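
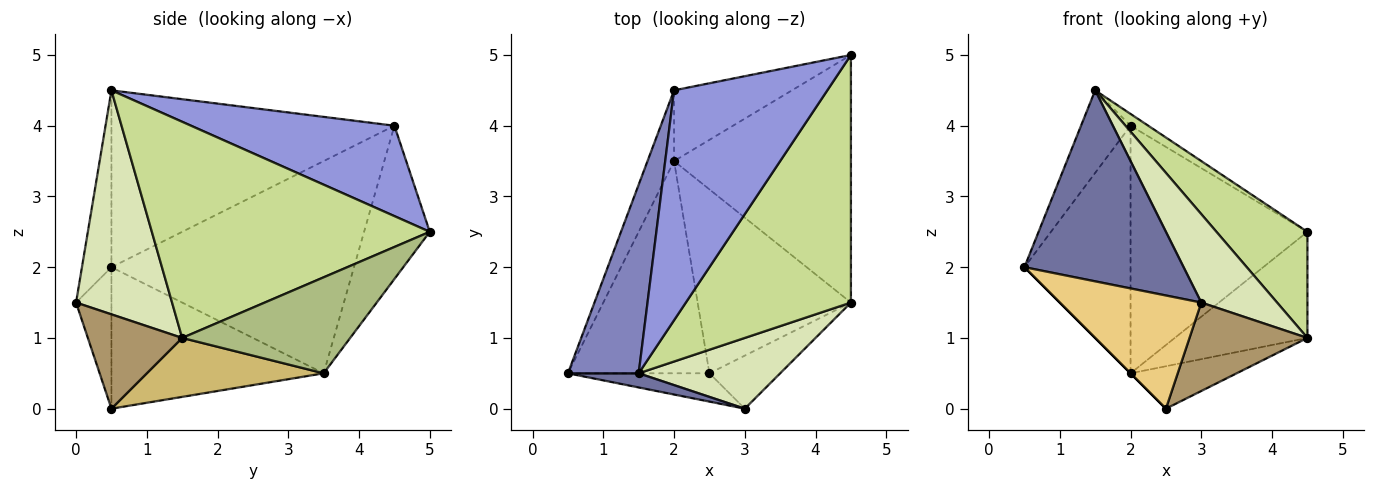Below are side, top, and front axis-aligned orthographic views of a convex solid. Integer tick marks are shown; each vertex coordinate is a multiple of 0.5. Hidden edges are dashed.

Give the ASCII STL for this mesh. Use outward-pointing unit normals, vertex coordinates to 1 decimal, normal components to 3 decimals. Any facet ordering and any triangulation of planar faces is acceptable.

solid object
 facet normal -0.182 -0.981 0.073
  outer loop
   vertex 1.5 0.5 4.5
   vertex 0.5 0.5 2.0
   vertex 3.0 0.0 1.5
  endloop
 endfacet
 facet normal -0.916 0.160 0.367
  outer loop
   vertex 2.0 4.5 4.0
   vertex 0.5 0.5 2.0
   vertex 1.5 0.5 4.5
  endloop
 endfacet
 facet normal 0.507 0.044 0.861
  outer loop
   vertex 2.0 4.5 4.0
   vertex 1.5 0.5 4.5
   vertex 4.5 5.0 2.5
  endloop
 endfacet
 facet normal -0.910 0.398 -0.114
  outer loop
   vertex 2.0 3.5 0.5
   vertex 0.5 0.5 2.0
   vertex 2.0 4.5 4.0
  endloop
 endfacet
 facet normal -0.336 0.906 -0.259
  outer loop
   vertex 2.0 3.5 0.5
   vertex 2.0 4.5 4.0
   vertex 4.5 5.0 2.5
  endloop
 endfacet
 facet normal 0.446 0.352 -0.822
  outer loop
   vertex 4.5 1.5 1.0
   vertex 2.0 3.5 0.5
   vertex 4.5 5.0 2.5
  endloop
 endfacet
 facet normal 0.769 -0.252 0.587
  outer loop
   vertex 4.5 1.5 1.0
   vertex 4.5 5.0 2.5
   vertex 1.5 0.5 4.5
  endloop
 endfacet
 facet normal 0.703 -0.555 0.444
  outer loop
   vertex 4.5 1.5 1.0
   vertex 1.5 0.5 4.5
   vertex 3.0 0.0 1.5
  endloop
 endfacet
 facet normal 0.566 -0.707 -0.424
  outer loop
   vertex 2.5 0.5 0.0
   vertex 4.5 1.5 1.0
   vertex 3.0 0.0 1.5
  endloop
 endfacet
 facet normal 0.351 0.211 -0.912
  outer loop
   vertex 2.5 0.5 0.0
   vertex 2.0 3.5 0.5
   vertex 4.5 1.5 1.0
  endloop
 endfacet
 facet normal -0.236 -0.943 -0.236
  outer loop
   vertex 2.5 0.5 0.0
   vertex 3.0 0.0 1.5
   vertex 0.5 0.5 2.0
  endloop
 endfacet
 facet normal -0.707 0.000 -0.707
  outer loop
   vertex 2.5 0.5 0.0
   vertex 0.5 0.5 2.0
   vertex 2.0 3.5 0.5
  endloop
 endfacet
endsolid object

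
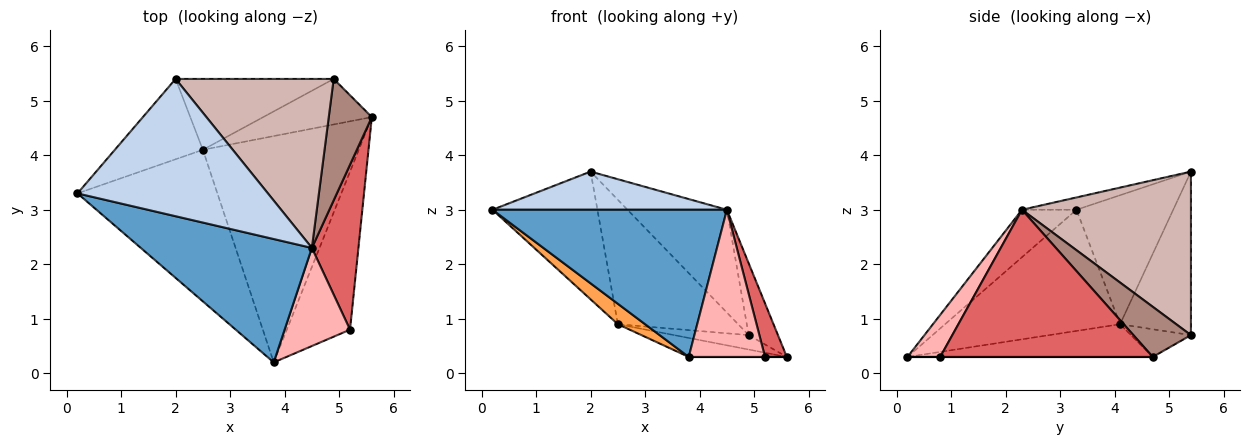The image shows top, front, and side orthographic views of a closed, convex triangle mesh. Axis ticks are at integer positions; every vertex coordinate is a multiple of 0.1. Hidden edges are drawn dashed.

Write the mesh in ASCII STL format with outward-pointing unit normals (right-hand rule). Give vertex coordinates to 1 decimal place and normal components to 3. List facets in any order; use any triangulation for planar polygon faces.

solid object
 facet normal -0.175 -0.755 0.632
  outer loop
   vertex 4.5 2.3 3.0
   vertex 0.2 3.3 3.0
   vertex 3.8 0.2 0.3
  endloop
 endfacet
 facet normal -0.062 -0.267 0.962
  outer loop
   vertex 4.5 2.3 3.0
   vertex 2.0 5.4 3.7
   vertex 0.2 3.3 3.0
  endloop
 endfacet
 facet normal -0.651 -0.101 -0.752
  outer loop
   vertex 2.5 4.1 0.9
   vertex 3.8 0.2 0.3
   vertex 0.2 3.3 3.0
  endloop
 endfacet
 facet normal -0.205 0.082 -0.975
  outer loop
   vertex 2.5 4.1 0.9
   vertex 5.6 4.7 0.3
   vertex 3.8 0.2 0.3
  endloop
 endfacet
 facet normal -0.615 0.667 -0.420
  outer loop
   vertex 2.5 4.1 0.9
   vertex 0.2 3.3 3.0
   vertex 2.0 5.4 3.7
  endloop
 endfacet
 facet normal 0.000 0.000 -1.000
  outer loop
   vertex 5.2 0.8 0.3
   vertex 3.8 0.2 0.3
   vertex 5.6 4.7 0.3
  endloop
 endfacet
 facet normal 0.949 -0.097 0.300
  outer loop
   vertex 5.2 0.8 0.3
   vertex 5.6 4.7 0.3
   vertex 4.5 2.3 3.0
  endloop
 endfacet
 facet normal 0.336 -0.784 0.522
  outer loop
   vertex 5.2 0.8 0.3
   vertex 4.5 2.3 3.0
   vertex 3.8 0.2 0.3
  endloop
 endfacet
 facet normal -0.236 0.293 -0.926
  outer loop
   vertex 4.9 5.4 0.7
   vertex 5.6 4.7 0.3
   vertex 2.5 4.1 0.9
  endloop
 endfacet
 facet normal -0.456 0.774 -0.440
  outer loop
   vertex 4.9 5.4 0.7
   vertex 2.5 4.1 0.9
   vertex 2.0 5.4 3.7
  endloop
 endfacet
 facet normal 0.707 0.360 0.608
  outer loop
   vertex 4.9 5.4 0.7
   vertex 4.5 2.3 3.0
   vertex 5.6 4.7 0.3
  endloop
 endfacet
 facet normal 0.662 0.389 0.640
  outer loop
   vertex 4.9 5.4 0.7
   vertex 2.0 5.4 3.7
   vertex 4.5 2.3 3.0
  endloop
 endfacet
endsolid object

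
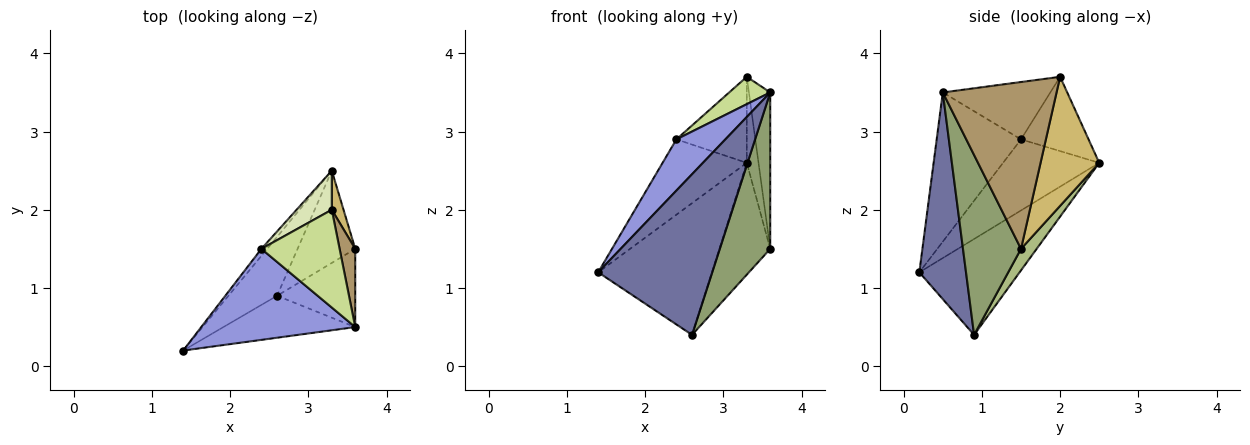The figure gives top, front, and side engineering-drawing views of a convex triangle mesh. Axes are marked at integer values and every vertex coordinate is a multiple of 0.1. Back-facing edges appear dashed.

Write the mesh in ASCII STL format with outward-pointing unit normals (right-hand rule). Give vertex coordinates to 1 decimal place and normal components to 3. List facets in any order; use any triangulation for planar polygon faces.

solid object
 facet normal 0.368 -0.900 -0.235
  outer loop
   vertex 2.6 0.9 0.4
   vertex 3.6 0.5 3.5
   vertex 1.4 0.2 1.2
  endloop
 endfacet
 facet normal -0.627 0.711 -0.318
  outer loop
   vertex 2.6 0.9 0.4
   vertex 1.4 0.2 1.2
   vertex 3.3 2.5 2.6
  endloop
 endfacet
 facet normal -0.645 -0.375 0.666
  outer loop
   vertex 2.4 1.5 2.9
   vertex 1.4 0.2 1.2
   vertex 3.6 0.5 3.5
  endloop
 endfacet
 facet normal -0.751 0.658 -0.061
  outer loop
   vertex 2.4 1.5 2.9
   vertex 3.3 2.5 2.6
   vertex 1.4 0.2 1.2
  endloop
 endfacet
 facet normal 0.717 -0.623 -0.312
  outer loop
   vertex 3.6 1.5 1.5
   vertex 3.6 0.5 3.5
   vertex 2.6 0.9 0.4
  endloop
 endfacet
 facet normal 0.231 0.750 -0.619
  outer loop
   vertex 3.6 1.5 1.5
   vertex 2.6 0.9 0.4
   vertex 3.3 2.5 2.6
  endloop
 endfacet
 facet normal -0.577 -0.220 0.787
  outer loop
   vertex 3.3 2.0 3.7
   vertex 2.4 1.5 2.9
   vertex 3.6 0.5 3.5
  endloop
 endfacet
 facet normal -0.658 0.686 0.312
  outer loop
   vertex 3.3 2.0 3.7
   vertex 3.3 2.5 2.6
   vertex 2.4 1.5 2.9
  endloop
 endfacet
 facet normal 0.979 0.184 0.092
  outer loop
   vertex 3.3 2.0 3.7
   vertex 3.6 0.5 3.5
   vertex 3.6 1.5 1.5
  endloop
 endfacet
 facet normal 0.977 0.195 0.089
  outer loop
   vertex 3.3 2.0 3.7
   vertex 3.6 1.5 1.5
   vertex 3.3 2.5 2.6
  endloop
 endfacet
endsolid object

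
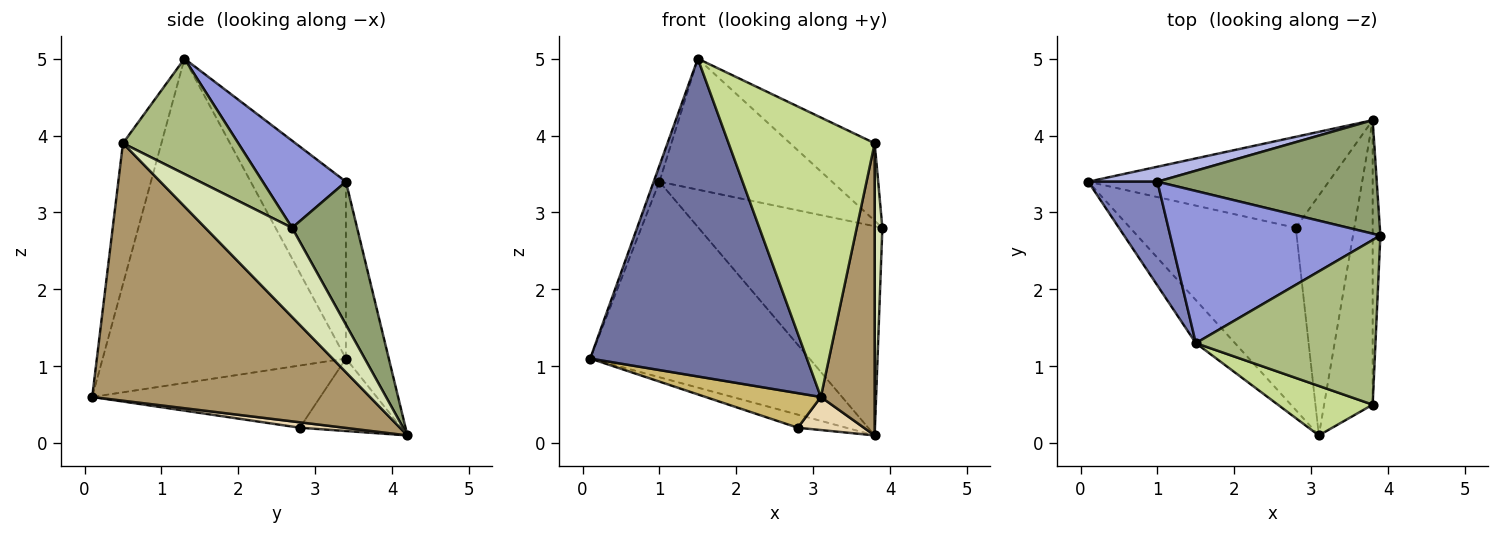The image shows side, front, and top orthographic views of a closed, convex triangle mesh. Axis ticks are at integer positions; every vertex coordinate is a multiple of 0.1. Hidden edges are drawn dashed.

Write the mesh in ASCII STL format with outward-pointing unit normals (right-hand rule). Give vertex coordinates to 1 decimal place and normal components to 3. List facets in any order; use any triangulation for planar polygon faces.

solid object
 facet normal -0.744 -0.662 -0.090
  outer loop
   vertex 1.5 1.3 5.0
   vertex 0.1 3.4 1.1
   vertex 3.1 0.1 0.6
  endloop
 endfacet
 facet normal -0.930 0.056 0.364
  outer loop
   vertex 1.0 3.4 3.4
   vertex 0.1 3.4 1.1
   vertex 1.5 1.3 5.0
  endloop
 endfacet
 facet normal 0.300 0.622 0.723
  outer loop
   vertex 1.0 3.4 3.4
   vertex 1.5 1.3 5.0
   vertex 3.9 2.7 2.8
  endloop
 endfacet
 facet normal -0.191 0.979 0.075
  outer loop
   vertex 1.0 3.4 3.4
   vertex 3.8 4.2 0.1
   vertex 0.1 3.4 1.1
  endloop
 endfacet
 facet normal 0.297 0.839 0.455
  outer loop
   vertex 1.0 3.4 3.4
   vertex 3.9 2.7 2.8
   vertex 3.8 4.2 0.1
  endloop
 endfacet
 facet normal 0.502 0.368 0.782
  outer loop
   vertex 3.8 0.5 3.9
   vertex 3.9 2.7 2.8
   vertex 1.5 1.3 5.0
  endloop
 endfacet
 facet normal -0.251 -0.953 0.169
  outer loop
   vertex 3.8 0.5 3.9
   vertex 1.5 1.3 5.0
   vertex 3.1 0.1 0.6
  endloop
 endfacet
 facet normal 0.992 -0.088 -0.086
  outer loop
   vertex 3.8 0.5 3.9
   vertex 3.8 4.2 0.1
   vertex 3.9 2.7 2.8
  endloop
 endfacet
 facet normal 0.965 -0.187 -0.182
  outer loop
   vertex 3.8 0.5 3.9
   vertex 3.1 0.1 0.6
   vertex 3.8 4.2 0.1
  endloop
 endfacet
 facet normal -0.346 -0.175 -0.922
  outer loop
   vertex 2.8 2.8 0.2
   vertex 3.1 0.1 0.6
   vertex 0.1 3.4 1.1
  endloop
 endfacet
 facet normal -0.286 0.136 -0.949
  outer loop
   vertex 2.8 2.8 0.2
   vertex 0.1 3.4 1.1
   vertex 3.8 4.2 0.1
  endloop
 endfacet
 facet normal 0.092 -0.136 -0.986
  outer loop
   vertex 2.8 2.8 0.2
   vertex 3.8 4.2 0.1
   vertex 3.1 0.1 0.6
  endloop
 endfacet
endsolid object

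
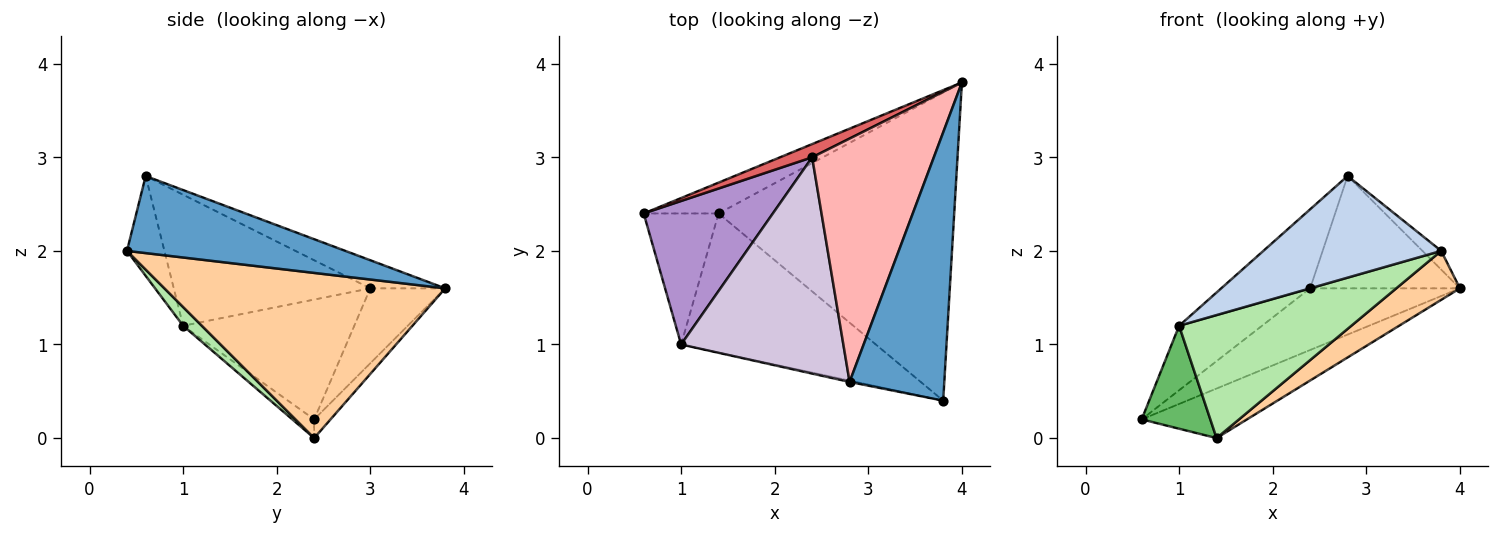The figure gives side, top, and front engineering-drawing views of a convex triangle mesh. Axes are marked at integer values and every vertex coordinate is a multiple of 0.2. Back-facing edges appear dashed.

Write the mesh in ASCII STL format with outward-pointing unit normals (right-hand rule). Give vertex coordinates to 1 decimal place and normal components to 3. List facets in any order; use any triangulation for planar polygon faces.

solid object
 facet normal 0.630 0.054 0.774
  outer loop
   vertex 2.8 0.6 2.8
   vertex 3.8 0.4 2.0
   vertex 4.0 3.8 1.6
  endloop
 endfacet
 facet normal -0.206 -0.978 -0.013
  outer loop
   vertex 1.0 1.0 1.2
   vertex 3.8 0.4 2.0
   vertex 2.8 0.6 2.8
  endloop
 endfacet
 facet normal -0.131 0.842 -0.524
  outer loop
   vertex 1.4 2.4 0.0
   vertex 0.6 2.4 0.2
   vertex 4.0 3.8 1.6
  endloop
 endfacet
 facet normal 0.569 -0.129 -0.812
  outer loop
   vertex 1.4 2.4 0.0
   vertex 4.0 3.8 1.6
   vertex 3.8 0.4 2.0
  endloop
 endfacet
 facet normal -0.193 -0.606 -0.772
  outer loop
   vertex 1.4 2.4 0.0
   vertex 1.0 1.0 1.2
   vertex 0.6 2.4 0.2
  endloop
 endfacet
 facet normal 0.072 -0.661 -0.747
  outer loop
   vertex 1.4 2.4 0.0
   vertex 3.8 0.4 2.0
   vertex 1.0 1.0 1.2
  endloop
 endfacet
 facet normal -0.439 0.878 0.188
  outer loop
   vertex 2.4 3.0 1.6
   vertex 4.0 3.8 1.6
   vertex 0.6 2.4 0.2
  endloop
 endfacet
 facet normal -0.205 0.410 0.889
  outer loop
   vertex 2.4 3.0 1.6
   vertex 2.8 0.6 2.8
   vertex 4.0 3.8 1.6
  endloop
 endfacet
 facet normal -0.646 0.313 0.696
  outer loop
   vertex 2.4 3.0 1.6
   vertex 0.6 2.4 0.2
   vertex 1.0 1.0 1.2
  endloop
 endfacet
 facet normal -0.604 0.273 0.748
  outer loop
   vertex 2.4 3.0 1.6
   vertex 1.0 1.0 1.2
   vertex 2.8 0.6 2.8
  endloop
 endfacet
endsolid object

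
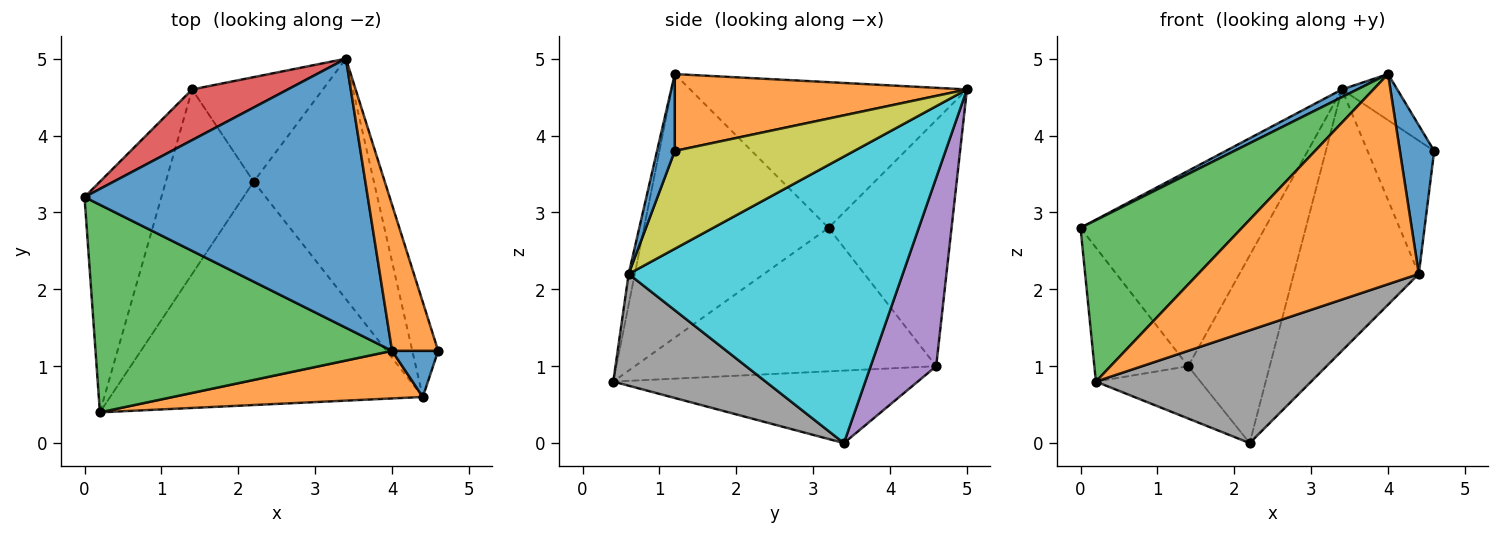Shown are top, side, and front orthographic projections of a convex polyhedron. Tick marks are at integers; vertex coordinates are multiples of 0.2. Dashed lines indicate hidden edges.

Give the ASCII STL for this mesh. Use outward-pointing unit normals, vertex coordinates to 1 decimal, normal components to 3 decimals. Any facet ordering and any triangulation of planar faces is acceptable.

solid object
 facet normal -0.457 -0.025 0.889
  outer loop
   vertex 4.0 1.2 4.8
   vertex 3.4 5.0 4.6
   vertex 0.0 3.2 2.8
  endloop
 endfacet
 facet normal 0.846 0.160 0.508
  outer loop
   vertex 4.0 1.2 4.8
   vertex 4.6 1.2 3.8
   vertex 3.4 5.0 4.6
  endloop
 endfacet
 facet normal -0.574 -0.503 0.646
  outer loop
   vertex 4.0 1.2 4.8
   vertex 0.0 3.2 2.8
   vertex 0.2 0.4 0.8
  endloop
 endfacet
 facet normal -0.542 0.813 0.211
  outer loop
   vertex 1.4 4.6 1.0
   vertex 0.0 3.2 2.8
   vertex 3.4 5.0 4.6
  endloop
 endfacet
 facet normal 0.574 0.715 -0.399
  outer loop
   vertex 1.4 4.6 1.0
   vertex 3.4 5.0 4.6
   vertex 2.2 3.4 0.0
  endloop
 endfacet
 facet normal -0.850 0.265 -0.455
  outer loop
   vertex 1.4 4.6 1.0
   vertex 0.2 0.4 0.8
   vertex 0.0 3.2 2.8
  endloop
 endfacet
 facet normal -0.622 0.214 -0.754
  outer loop
   vertex 1.4 4.6 1.0
   vertex 2.2 3.4 0.0
   vertex 0.2 0.4 0.8
  endloop
 endfacet
 facet normal 0.304 -0.429 -0.850
  outer loop
   vertex 4.4 0.6 2.2
   vertex 0.2 0.4 0.8
   vertex 2.2 3.4 0.0
  endloop
 endfacet
 facet normal 0.910 0.338 -0.240
  outer loop
   vertex 4.4 0.6 2.2
   vertex 3.4 5.0 4.6
   vertex 4.6 1.2 3.8
  endloop
 endfacet
 facet normal 0.850 0.388 -0.357
  outer loop
   vertex 4.4 0.6 2.2
   vertex 2.2 3.4 0.0
   vertex 3.4 5.0 4.6
  endloop
 endfacet
 facet normal 0.443 -0.856 0.266
  outer loop
   vertex 4.4 0.6 2.2
   vertex 4.6 1.2 3.8
   vertex 4.0 1.2 4.8
  endloop
 endfacet
 facet normal -0.027 -0.975 0.221
  outer loop
   vertex 4.4 0.6 2.2
   vertex 4.0 1.2 4.8
   vertex 0.2 0.4 0.8
  endloop
 endfacet
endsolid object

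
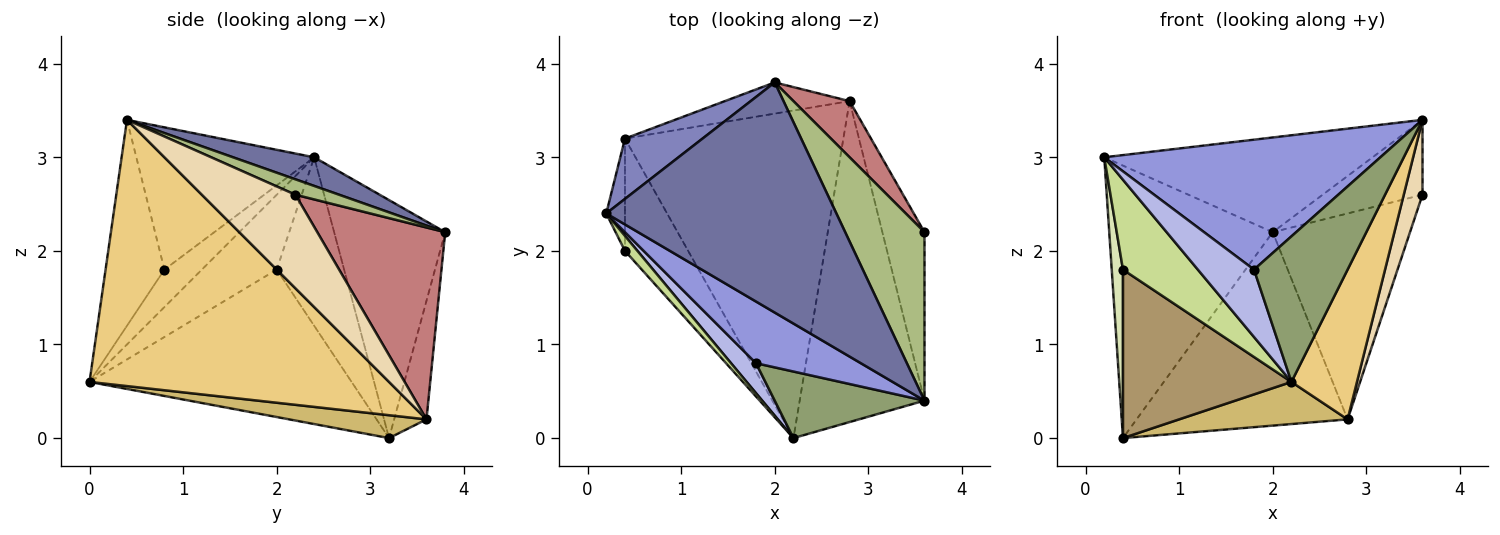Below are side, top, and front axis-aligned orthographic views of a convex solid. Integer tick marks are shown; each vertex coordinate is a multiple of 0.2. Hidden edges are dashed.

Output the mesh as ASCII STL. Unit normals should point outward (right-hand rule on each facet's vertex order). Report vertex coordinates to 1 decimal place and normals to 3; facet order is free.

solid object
 facet normal 0.114 0.378 0.919
  outer loop
   vertex 2.0 3.8 2.2
   vertex 0.2 2.4 3.0
   vertex 3.6 0.4 3.4
  endloop
 endfacet
 facet normal -0.553 0.814 0.180
  outer loop
   vertex 0.4 3.2 0.0
   vertex 0.2 2.4 3.0
   vertex 2.0 3.8 2.2
  endloop
 endfacet
 facet normal -0.503 -0.781 0.371
  outer loop
   vertex 1.8 0.8 1.8
   vertex 3.6 0.4 3.4
   vertex 0.2 2.4 3.0
  endloop
 endfacet
 facet normal -0.520 -0.780 0.347
  outer loop
   vertex 1.8 0.8 1.8
   vertex 0.2 2.4 3.0
   vertex 2.2 0.0 0.6
  endloop
 endfacet
 facet normal -0.496 -0.790 0.361
  outer loop
   vertex 1.8 0.8 1.8
   vertex 2.2 0.0 0.6
   vertex 3.6 0.4 3.4
  endloop
 endfacet
 facet normal 0.175 0.400 0.900
  outer loop
   vertex 3.6 2.2 2.6
   vertex 2.0 3.8 2.2
   vertex 3.6 0.4 3.4
  endloop
 endfacet
 facet normal -0.702 -0.702 0.117
  outer loop
   vertex 0.4 2.0 1.8
   vertex 2.2 0.0 0.6
   vertex 0.2 2.4 3.0
  endloop
 endfacet
 facet normal -0.981 -0.163 -0.109
  outer loop
   vertex 0.4 2.0 1.8
   vertex 0.2 2.4 3.0
   vertex 0.4 3.2 0.0
  endloop
 endfacet
 facet normal -0.791 -0.509 -0.339
  outer loop
   vertex 0.4 2.0 1.8
   vertex 0.4 3.2 0.0
   vertex 2.2 0.0 0.6
  endloop
 endfacet
 facet normal 0.103 -0.127 -0.987
  outer loop
   vertex 2.8 3.6 0.2
   vertex 2.2 0.0 0.6
   vertex 0.4 3.2 0.0
  endloop
 endfacet
 facet normal 0.888 -0.194 -0.416
  outer loop
   vertex 2.8 3.6 0.2
   vertex 3.6 0.4 3.4
   vertex 2.2 0.0 0.6
  endloop
 endfacet
 facet normal 0.897 -0.179 -0.404
  outer loop
   vertex 2.8 3.6 0.2
   vertex 3.6 2.2 2.6
   vertex 3.6 0.4 3.4
  endloop
 endfacet
 facet normal -0.150 0.976 -0.157
  outer loop
   vertex 2.8 3.6 0.2
   vertex 0.4 3.2 0.0
   vertex 2.0 3.8 2.2
  endloop
 endfacet
 facet normal 0.669 0.717 0.196
  outer loop
   vertex 2.8 3.6 0.2
   vertex 2.0 3.8 2.2
   vertex 3.6 2.2 2.6
  endloop
 endfacet
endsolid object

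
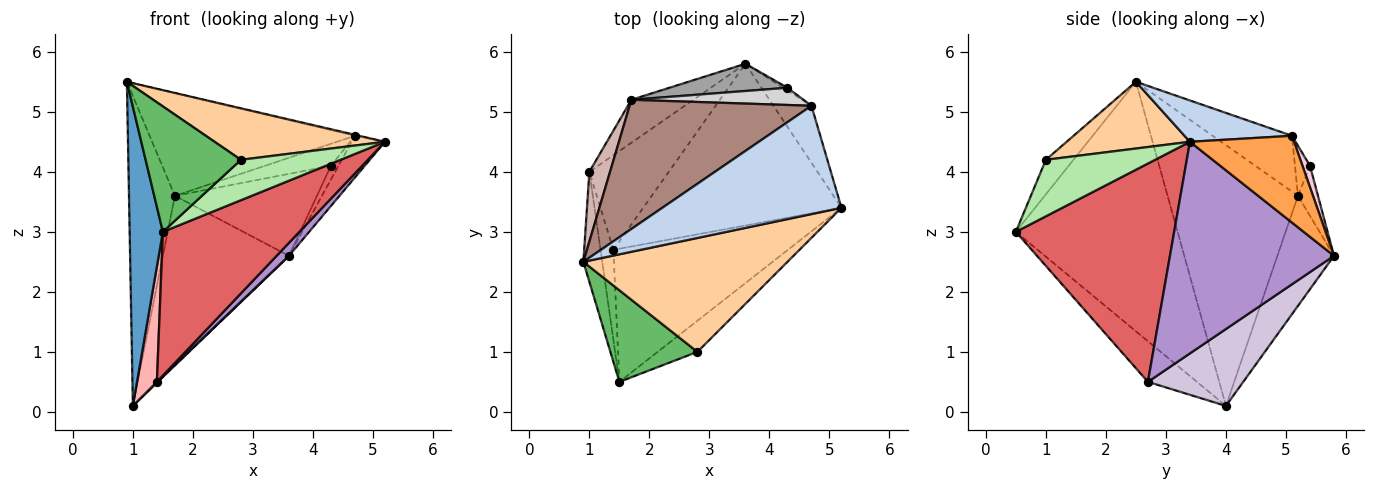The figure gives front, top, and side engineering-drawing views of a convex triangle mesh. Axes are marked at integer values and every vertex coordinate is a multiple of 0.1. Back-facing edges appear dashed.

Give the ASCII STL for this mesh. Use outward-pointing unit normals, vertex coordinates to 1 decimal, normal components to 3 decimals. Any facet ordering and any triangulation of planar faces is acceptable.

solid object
 facet normal -0.977 -0.201 -0.074
  outer loop
   vertex 1.5 0.5 3.0
   vertex 0.9 2.5 5.5
   vertex 1.0 4.0 0.1
  endloop
 endfacet
 facet normal 0.225 0.009 0.974
  outer loop
   vertex 4.7 5.1 4.6
   vertex 0.9 2.5 5.5
   vertex 5.2 3.4 4.5
  endloop
 endfacet
 facet normal 0.879 0.281 -0.385
  outer loop
   vertex 4.7 5.1 4.6
   vertex 5.2 3.4 4.5
   vertex 3.6 5.8 2.6
  endloop
 endfacet
 facet normal 0.286 -0.395 0.873
  outer loop
   vertex 2.8 1.0 4.2
   vertex 5.2 3.4 4.5
   vertex 0.9 2.5 5.5
  endloop
 endfacet
 facet normal -0.228 -0.786 0.574
  outer loop
   vertex 2.8 1.0 4.2
   vertex 0.9 2.5 5.5
   vertex 1.5 0.5 3.0
  endloop
 endfacet
 facet normal 0.656 -0.598 -0.461
  outer loop
   vertex 2.8 1.0 4.2
   vertex 1.5 0.5 3.0
   vertex 5.2 3.4 4.5
  endloop
 endfacet
 facet normal 0.648 -0.559 -0.518
  outer loop
   vertex 1.4 2.7 0.5
   vertex 5.2 3.4 4.5
   vertex 1.5 0.5 3.0
  endloop
 endfacet
 facet normal -0.889 -0.360 -0.281
  outer loop
   vertex 1.4 2.7 0.5
   vertex 1.5 0.5 3.0
   vertex 1.0 4.0 0.1
  endloop
 endfacet
 facet normal 0.729 -0.055 -0.683
  outer loop
   vertex 1.4 2.7 0.5
   vertex 3.6 5.8 2.6
   vertex 5.2 3.4 4.5
  endloop
 endfacet
 facet normal 0.696 -0.007 -0.718
  outer loop
   vertex 1.4 2.7 0.5
   vertex 1.0 4.0 0.1
   vertex 3.6 5.8 2.6
  endloop
 endfacet
 facet normal -0.234 0.605 0.761
  outer loop
   vertex 1.7 5.2 3.6
   vertex 0.9 2.5 5.5
   vertex 4.7 5.1 4.6
  endloop
 endfacet
 facet normal -0.941 0.331 0.075
  outer loop
   vertex 1.7 5.2 3.6
   vertex 1.0 4.0 0.1
   vertex 0.9 2.5 5.5
  endloop
 endfacet
 facet normal -0.399 0.889 -0.225
  outer loop
   vertex 1.7 5.2 3.6
   vertex 3.6 5.8 2.6
   vertex 1.0 4.0 0.1
  endloop
 endfacet
 facet normal 0.700 0.700 -0.140
  outer loop
   vertex 4.3 5.4 4.1
   vertex 4.7 5.1 4.6
   vertex 3.6 5.8 2.6
  endloop
 endfacet
 facet normal -0.132 0.941 0.313
  outer loop
   vertex 4.3 5.4 4.1
   vertex 3.6 5.8 2.6
   vertex 1.7 5.2 3.6
  endloop
 endfacet
 facet normal -0.176 0.775 0.606
  outer loop
   vertex 4.3 5.4 4.1
   vertex 1.7 5.2 3.6
   vertex 4.7 5.1 4.6
  endloop
 endfacet
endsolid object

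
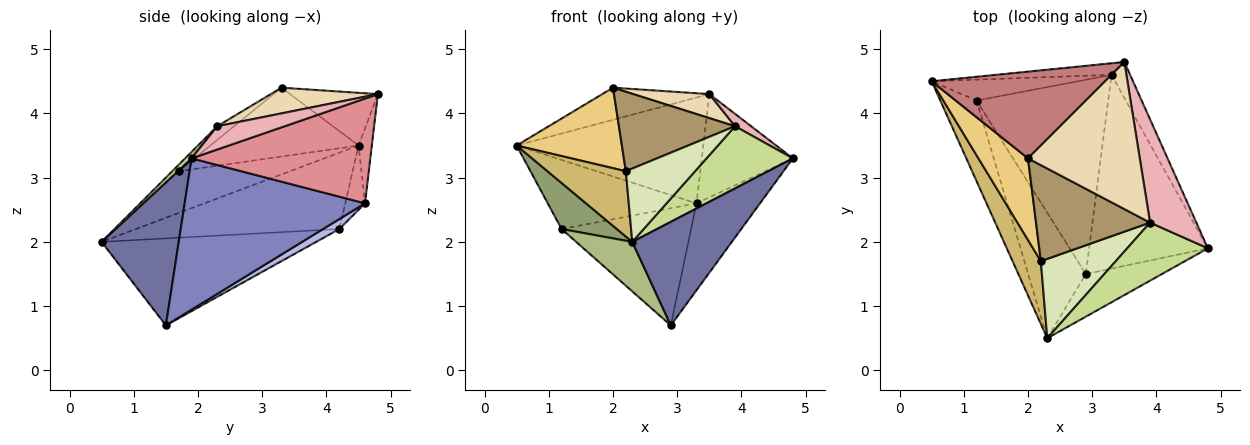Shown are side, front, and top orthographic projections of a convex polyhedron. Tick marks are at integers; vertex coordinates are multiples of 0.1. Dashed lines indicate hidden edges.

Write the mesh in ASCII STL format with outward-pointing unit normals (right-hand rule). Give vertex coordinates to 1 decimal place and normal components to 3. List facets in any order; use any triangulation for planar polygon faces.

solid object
 facet normal 0.582 -0.752 -0.310
  outer loop
   vertex 2.9 1.5 0.7
   vertex 4.8 1.9 3.3
   vertex 2.3 0.5 2.0
  endloop
 endfacet
 facet normal 0.758 0.267 -0.595
  outer loop
   vertex 3.3 4.6 2.6
   vertex 4.8 1.9 3.3
   vertex 2.9 1.5 0.7
  endloop
 endfacet
 facet normal -0.126 0.950 -0.287
  outer loop
   vertex 1.2 4.2 2.2
   vertex 0.5 4.5 3.5
   vertex 3.3 4.6 2.6
  endloop
 endfacet
 facet normal 0.065 0.515 -0.855
  outer loop
   vertex 1.2 4.2 2.2
   vertex 3.3 4.6 2.6
   vertex 2.9 1.5 0.7
  endloop
 endfacet
 facet normal -0.877 -0.238 -0.417
  outer loop
   vertex 1.2 4.2 2.2
   vertex 2.3 0.5 2.0
   vertex 0.5 4.5 3.5
  endloop
 endfacet
 facet normal -0.814 -0.213 -0.540
  outer loop
   vertex 1.2 4.2 2.2
   vertex 2.9 1.5 0.7
   vertex 2.3 0.5 2.0
  endloop
 endfacet
 facet normal 0.054 -0.730 0.682
  outer loop
   vertex 3.9 2.3 3.8
   vertex 2.3 0.5 2.0
   vertex 4.8 1.9 3.3
  endloop
 endfacet
 facet normal -0.063 -0.677 0.733
  outer loop
   vertex 2.2 1.7 3.1
   vertex 2.3 0.5 2.0
   vertex 3.9 2.3 3.8
  endloop
 endfacet
 facet normal -0.092 -0.635 0.767
  outer loop
   vertex 2.2 1.7 3.1
   vertex 3.9 2.3 3.8
   vertex 2.0 3.3 4.4
  endloop
 endfacet
 facet normal -0.715 -0.504 0.484
  outer loop
   vertex 2.2 1.7 3.1
   vertex 0.5 4.5 3.5
   vertex 2.3 0.5 2.0
  endloop
 endfacet
 facet normal -0.703 -0.499 0.506
  outer loop
   vertex 2.2 1.7 3.1
   vertex 2.0 3.3 4.4
   vertex 0.5 4.5 3.5
  endloop
 endfacet
 facet normal 0.221 -0.157 0.962
  outer loop
   vertex 3.5 4.8 4.3
   vertex 2.0 3.3 4.4
   vertex 3.9 2.3 3.8
  endloop
 endfacet
 facet normal -0.070 0.992 -0.108
  outer loop
   vertex 3.5 4.8 4.3
   vertex 3.3 4.6 2.6
   vertex 0.5 4.5 3.5
  endloop
 endfacet
 facet normal -0.274 0.334 0.902
  outer loop
   vertex 3.5 4.8 4.3
   vertex 0.5 4.5 3.5
   vertex 2.0 3.3 4.4
  endloop
 endfacet
 facet normal 0.880 0.448 -0.156
  outer loop
   vertex 3.5 4.8 4.3
   vertex 4.8 1.9 3.3
   vertex 3.3 4.6 2.6
  endloop
 endfacet
 facet normal 0.446 -0.106 0.889
  outer loop
   vertex 3.5 4.8 4.3
   vertex 3.9 2.3 3.8
   vertex 4.8 1.9 3.3
  endloop
 endfacet
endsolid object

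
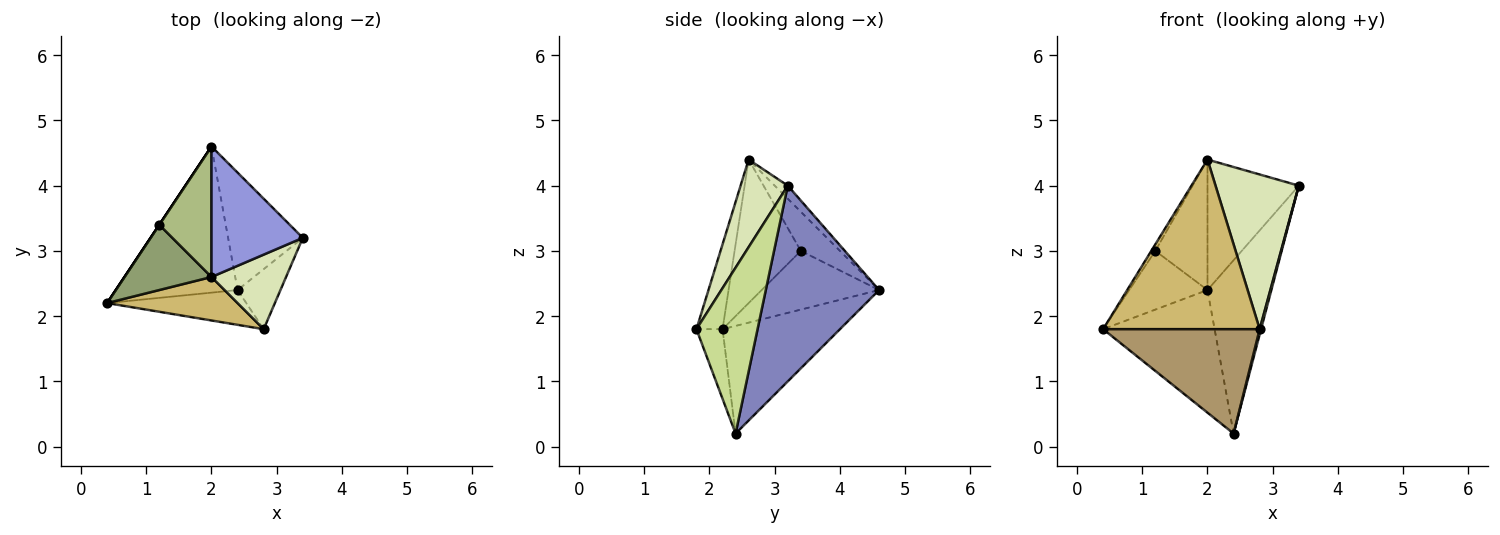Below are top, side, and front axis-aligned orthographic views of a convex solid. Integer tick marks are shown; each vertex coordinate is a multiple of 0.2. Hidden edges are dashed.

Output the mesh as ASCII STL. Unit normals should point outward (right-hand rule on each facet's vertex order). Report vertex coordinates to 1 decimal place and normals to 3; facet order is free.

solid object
 facet normal -0.561 0.532 -0.634
  outer loop
   vertex 2.4 2.4 0.2
   vertex 0.4 2.2 1.8
   vertex 2.0 4.6 2.4
  endloop
 endfacet
 facet normal 0.827 0.466 -0.316
  outer loop
   vertex 2.4 2.4 0.2
   vertex 2.0 4.6 2.4
   vertex 3.4 3.2 4.0
  endloop
 endfacet
 facet normal -0.101 0.704 0.704
  outer loop
   vertex 2.0 2.6 4.4
   vertex 3.4 3.2 4.0
   vertex 2.0 4.6 2.4
  endloop
 endfacet
 facet normal -0.832 0.555 0.000
  outer loop
   vertex 1.2 3.4 3.0
   vertex 2.0 4.6 2.4
   vertex 0.4 2.2 1.8
  endloop
 endfacet
 facet normal -0.854 0.052 0.518
  outer loop
   vertex 1.2 3.4 3.0
   vertex 0.4 2.2 1.8
   vertex 2.0 2.6 4.4
  endloop
 endfacet
 facet normal -0.469 0.625 0.625
  outer loop
   vertex 1.2 3.4 3.0
   vertex 2.0 2.6 4.4
   vertex 2.0 4.6 2.4
  endloop
 endfacet
 facet normal 0.968 -0.022 -0.250
  outer loop
   vertex 2.8 1.8 1.8
   vertex 2.4 2.4 0.2
   vertex 3.4 3.2 4.0
  endloop
 endfacet
 facet normal 0.454 -0.802 0.387
  outer loop
   vertex 2.8 1.8 1.8
   vertex 3.4 3.2 4.0
   vertex 2.0 2.6 4.4
  endloop
 endfacet
 facet normal -0.156 -0.937 -0.312
  outer loop
   vertex 2.8 1.8 1.8
   vertex 0.4 2.2 1.8
   vertex 2.4 2.4 0.2
  endloop
 endfacet
 facet normal -0.159 -0.956 0.245
  outer loop
   vertex 2.8 1.8 1.8
   vertex 2.0 2.6 4.4
   vertex 0.4 2.2 1.8
  endloop
 endfacet
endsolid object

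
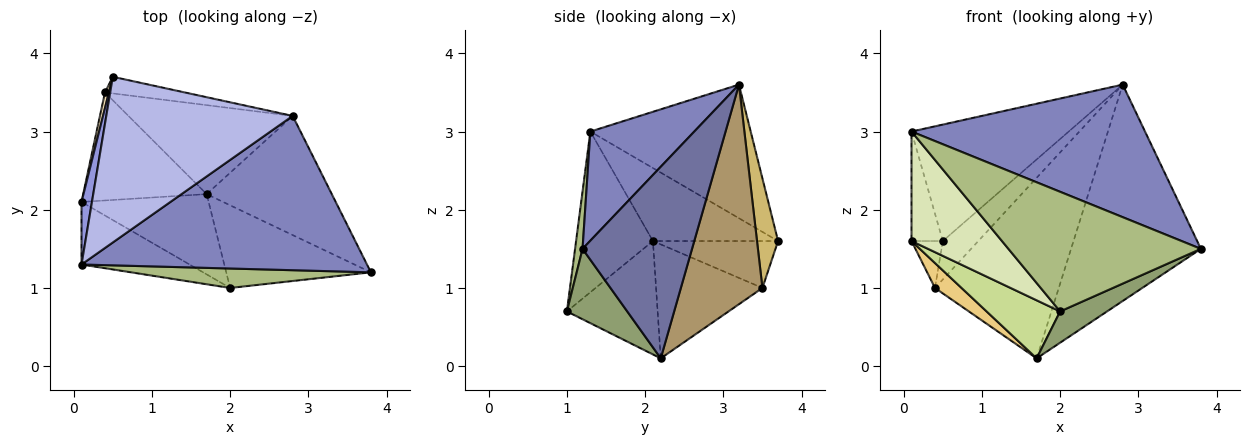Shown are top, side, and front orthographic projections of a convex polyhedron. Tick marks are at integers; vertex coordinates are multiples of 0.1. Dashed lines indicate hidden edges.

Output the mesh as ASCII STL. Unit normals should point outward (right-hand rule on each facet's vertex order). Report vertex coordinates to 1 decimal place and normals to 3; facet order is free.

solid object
 facet normal 0.594 0.705 -0.388
  outer loop
   vertex 1.7 2.2 0.1
   vertex 2.8 3.2 3.6
   vertex 3.8 1.2 1.5
  endloop
 endfacet
 facet normal 0.278 -0.626 0.729
  outer loop
   vertex 0.1 1.3 3.0
   vertex 3.8 1.2 1.5
   vertex 2.8 3.2 3.6
  endloop
 endfacet
 facet normal -0.961 0.240 0.137
  outer loop
   vertex 0.5 3.7 1.6
   vertex 0.1 2.1 1.6
   vertex 0.1 1.3 3.0
  endloop
 endfacet
 facet normal -0.506 0.496 0.706
  outer loop
   vertex 0.5 3.7 1.6
   vertex 0.1 1.3 3.0
   vertex 2.8 3.2 3.6
  endloop
 endfacet
 facet normal 0.414 -0.322 -0.851
  outer loop
   vertex 2.0 1.0 0.7
   vertex 1.7 2.2 0.1
   vertex 3.8 1.2 1.5
  endloop
 endfacet
 facet normal 0.038 -0.986 0.160
  outer loop
   vertex 2.0 1.0 0.7
   vertex 3.8 1.2 1.5
   vertex 0.1 1.3 3.0
  endloop
 endfacet
 facet normal -0.586 -0.475 -0.657
  outer loop
   vertex 2.0 1.0 0.7
   vertex 0.1 2.1 1.6
   vertex 1.7 2.2 0.1
  endloop
 endfacet
 facet normal -0.594 -0.699 -0.399
  outer loop
   vertex 2.0 1.0 0.7
   vertex 0.1 1.3 3.0
   vertex 0.1 2.1 1.6
  endloop
 endfacet
 facet normal 0.509 0.772 -0.381
  outer loop
   vertex 0.4 3.5 1.0
   vertex 2.8 3.2 3.6
   vertex 1.7 2.2 0.1
  endloop
 endfacet
 facet normal 0.478 0.806 -0.348
  outer loop
   vertex 0.4 3.5 1.0
   vertex 0.5 3.7 1.6
   vertex 2.8 3.2 3.6
  endloop
 endfacet
 facet normal -0.669 -0.167 -0.724
  outer loop
   vertex 0.4 3.5 1.0
   vertex 1.7 2.2 0.1
   vertex 0.1 2.1 1.6
  endloop
 endfacet
 facet normal -0.967 0.242 0.081
  outer loop
   vertex 0.4 3.5 1.0
   vertex 0.1 2.1 1.6
   vertex 0.5 3.7 1.6
  endloop
 endfacet
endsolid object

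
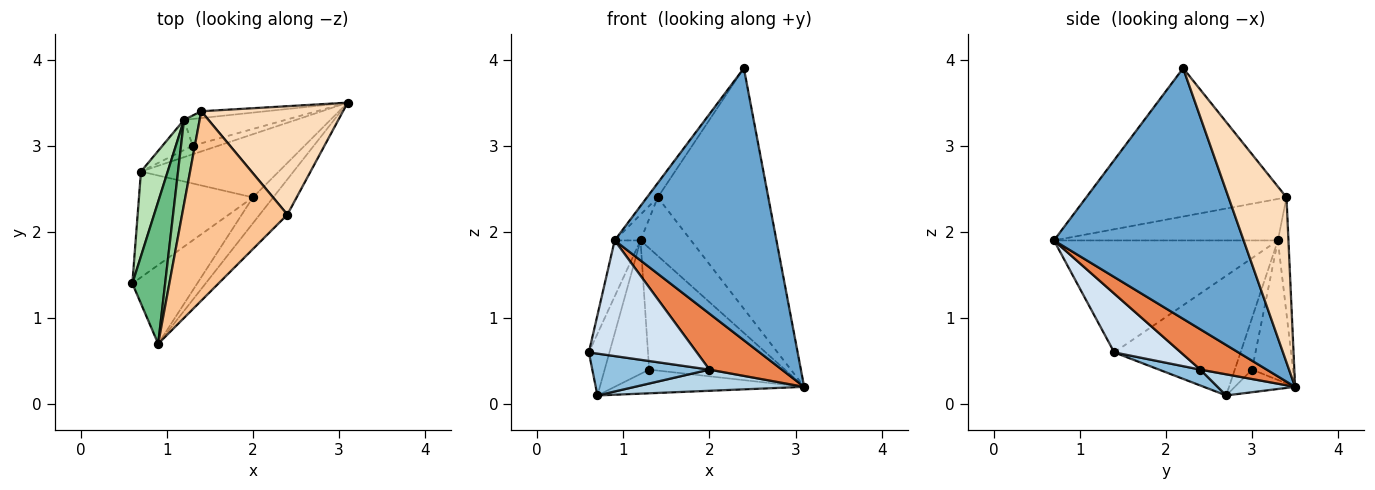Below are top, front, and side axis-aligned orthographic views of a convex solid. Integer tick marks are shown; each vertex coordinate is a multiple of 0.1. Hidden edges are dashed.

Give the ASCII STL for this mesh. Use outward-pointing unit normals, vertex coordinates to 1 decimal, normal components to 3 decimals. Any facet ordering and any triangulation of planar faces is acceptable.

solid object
 facet normal 0.758 -0.647 -0.084
  outer loop
   vertex 0.9 0.7 1.9
   vertex 3.1 3.5 0.2
   vertex 2.4 2.2 3.9
  endloop
 endfacet
 facet normal 0.129 -0.365 -0.922
  outer loop
   vertex 2.0 2.4 0.4
   vertex 0.6 1.4 0.6
   vertex 0.7 2.7 0.1
  endloop
 endfacet
 facet normal 0.144 -0.315 -0.938
  outer loop
   vertex 2.0 2.4 0.4
   vertex 0.7 2.7 0.1
   vertex 3.1 3.5 0.2
  endloop
 endfacet
 facet normal 0.454 -0.736 -0.501
  outer loop
   vertex 2.0 2.4 0.4
   vertex 0.9 0.7 1.9
   vertex 0.6 1.4 0.6
  endloop
 endfacet
 facet normal 0.639 -0.698 -0.322
  outer loop
   vertex 2.0 2.4 0.4
   vertex 3.1 3.5 0.2
   vertex 0.9 0.7 1.9
  endloop
 endfacet
 facet normal -0.286 0.900 -0.327
  outer loop
   vertex 1.3 3.0 0.4
   vertex 3.1 3.5 0.2
   vertex 0.7 2.7 0.1
  endloop
 endfacet
 facet normal -0.815 0.044 0.578
  outer loop
   vertex 1.4 3.4 2.4
   vertex 0.9 0.7 1.9
   vertex 2.4 2.2 3.9
  endloop
 endfacet
 facet normal 0.431 0.823 0.371
  outer loop
   vertex 1.4 3.4 2.4
   vertex 2.4 2.2 3.9
   vertex 3.1 3.5 0.2
  endloop
 endfacet
 facet normal -0.954 0.110 0.279
  outer loop
   vertex 1.2 3.3 1.9
   vertex 0.6 1.4 0.6
   vertex 0.9 0.7 1.9
  endloop
 endfacet
 facet normal -0.930 0.107 0.351
  outer loop
   vertex 1.2 3.3 1.9
   vertex 0.9 0.7 1.9
   vertex 1.4 3.4 2.4
  endloop
 endfacet
 facet normal -0.964 0.157 0.215
  outer loop
   vertex 1.2 3.3 1.9
   vertex 0.7 2.7 0.1
   vertex 0.6 1.4 0.6
  endloop
 endfacet
 facet normal -0.353 0.913 -0.206
  outer loop
   vertex 1.2 3.3 1.9
   vertex 1.3 3.0 0.4
   vertex 0.7 2.7 0.1
  endloop
 endfacet
 facet normal -0.283 0.937 -0.206
  outer loop
   vertex 1.2 3.3 1.9
   vertex 3.1 3.5 0.2
   vertex 1.3 3.0 0.4
  endloop
 endfacet
 facet normal -0.204 0.973 -0.113
  outer loop
   vertex 1.2 3.3 1.9
   vertex 1.4 3.4 2.4
   vertex 3.1 3.5 0.2
  endloop
 endfacet
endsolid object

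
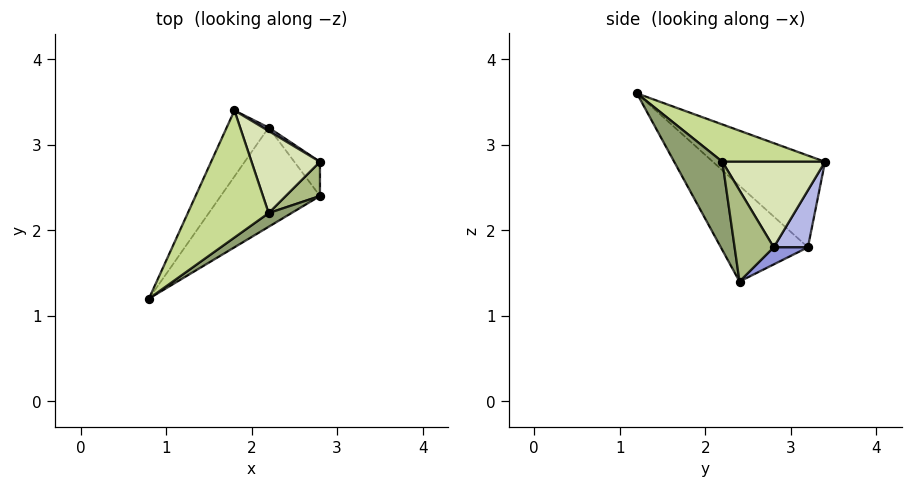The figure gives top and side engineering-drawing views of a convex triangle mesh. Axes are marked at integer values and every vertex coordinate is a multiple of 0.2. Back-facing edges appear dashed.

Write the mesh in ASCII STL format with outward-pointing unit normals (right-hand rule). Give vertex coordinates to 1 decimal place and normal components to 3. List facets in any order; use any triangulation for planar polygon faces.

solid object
 facet normal -0.686 -0.159 -0.710
  outer loop
   vertex 2.2 3.2 1.8
   vertex 2.8 2.4 1.4
   vertex 0.8 1.2 3.6
  endloop
 endfacet
 facet normal -0.880 0.253 -0.403
  outer loop
   vertex 2.2 3.2 1.8
   vertex 0.8 1.2 3.6
   vertex 1.8 3.4 2.8
  endloop
 endfacet
 facet normal 0.426 0.640 -0.640
  outer loop
   vertex 2.2 3.2 1.8
   vertex 2.8 2.8 1.8
   vertex 2.8 2.4 1.4
  endloop
 endfacet
 facet normal 0.554 0.831 0.055
  outer loop
   vertex 2.2 3.2 1.8
   vertex 1.8 3.4 2.8
   vertex 2.8 2.8 1.8
  endloop
 endfacet
 facet normal 0.634 -0.756 0.164
  outer loop
   vertex 2.2 2.2 2.8
   vertex 0.8 1.2 3.6
   vertex 2.8 2.4 1.4
  endloop
 endfacet
 facet normal 0.883 -0.331 0.331
  outer loop
   vertex 2.2 2.2 2.8
   vertex 2.8 2.4 1.4
   vertex 2.8 2.8 1.8
  endloop
 endfacet
 facet normal 0.415 0.138 0.899
  outer loop
   vertex 2.2 2.2 2.8
   vertex 1.8 3.4 2.8
   vertex 0.8 1.2 3.6
  endloop
 endfacet
 facet normal 0.756 0.252 0.605
  outer loop
   vertex 2.2 2.2 2.8
   vertex 2.8 2.8 1.8
   vertex 1.8 3.4 2.8
  endloop
 endfacet
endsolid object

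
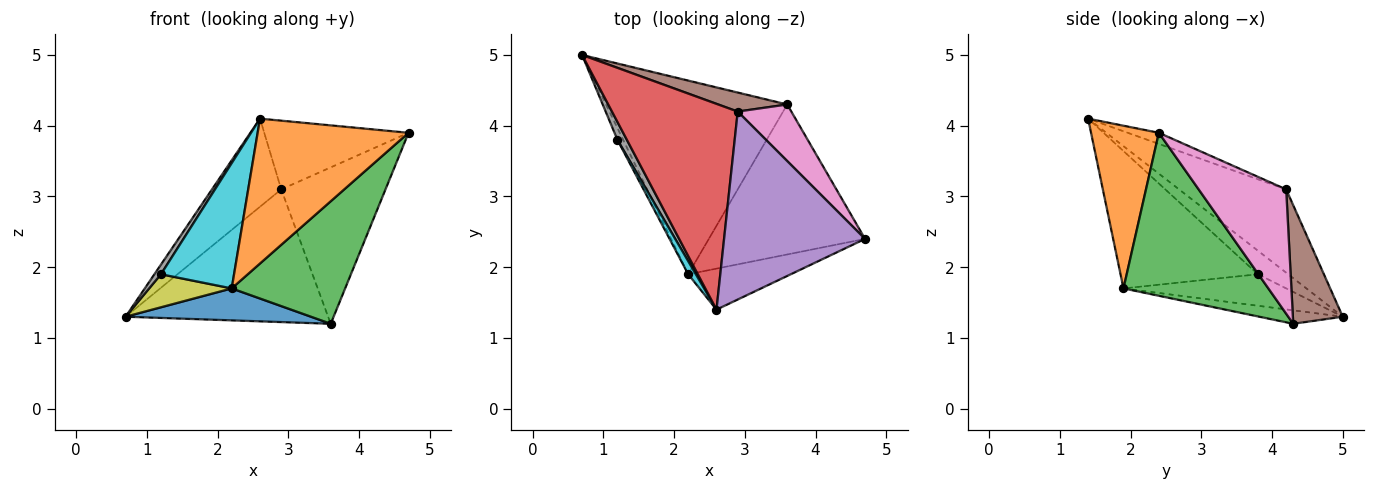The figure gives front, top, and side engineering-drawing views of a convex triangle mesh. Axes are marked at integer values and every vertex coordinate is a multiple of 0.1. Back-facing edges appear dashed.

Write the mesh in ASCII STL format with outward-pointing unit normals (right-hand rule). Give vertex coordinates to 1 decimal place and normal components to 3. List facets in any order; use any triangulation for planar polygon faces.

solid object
 facet normal -0.073 -0.162 -0.984
  outer loop
   vertex 2.2 1.9 1.7
   vertex 0.7 5.0 1.3
   vertex 3.6 4.3 1.2
  endloop
 endfacet
 facet normal 0.397 -0.883 -0.250
  outer loop
   vertex 2.2 1.9 1.7
   vertex 4.7 2.4 3.9
   vertex 2.6 1.4 4.1
  endloop
 endfacet
 facet normal 0.628 -0.492 -0.602
  outer loop
   vertex 2.2 1.9 1.7
   vertex 3.6 4.3 1.2
   vertex 4.7 2.4 3.9
  endloop
 endfacet
 facet normal -0.520 0.336 0.785
  outer loop
   vertex 2.9 4.2 3.1
   vertex 0.7 5.0 1.3
   vertex 2.6 1.4 4.1
  endloop
 endfacet
 facet normal -0.074 0.342 0.937
  outer loop
   vertex 2.9 4.2 3.1
   vertex 2.6 1.4 4.1
   vertex 4.7 2.4 3.9
  endloop
 endfacet
 facet normal 0.237 0.962 0.138
  outer loop
   vertex 2.9 4.2 3.1
   vertex 3.6 4.3 1.2
   vertex 0.7 5.0 1.3
  endloop
 endfacet
 facet normal 0.619 0.738 0.267
  outer loop
   vertex 2.9 4.2 3.1
   vertex 4.7 2.4 3.9
   vertex 3.6 4.3 1.2
  endloop
 endfacet
 facet normal -0.910 -0.197 0.364
  outer loop
   vertex 1.2 3.8 1.9
   vertex 2.6 1.4 4.1
   vertex 0.7 5.0 1.3
  endloop
 endfacet
 facet normal -0.880 -0.447 -0.159
  outer loop
   vertex 1.2 3.8 1.9
   vertex 0.7 5.0 1.3
   vertex 2.2 1.9 1.7
  endloop
 endfacet
 facet normal -0.882 -0.469 0.049
  outer loop
   vertex 1.2 3.8 1.9
   vertex 2.2 1.9 1.7
   vertex 2.6 1.4 4.1
  endloop
 endfacet
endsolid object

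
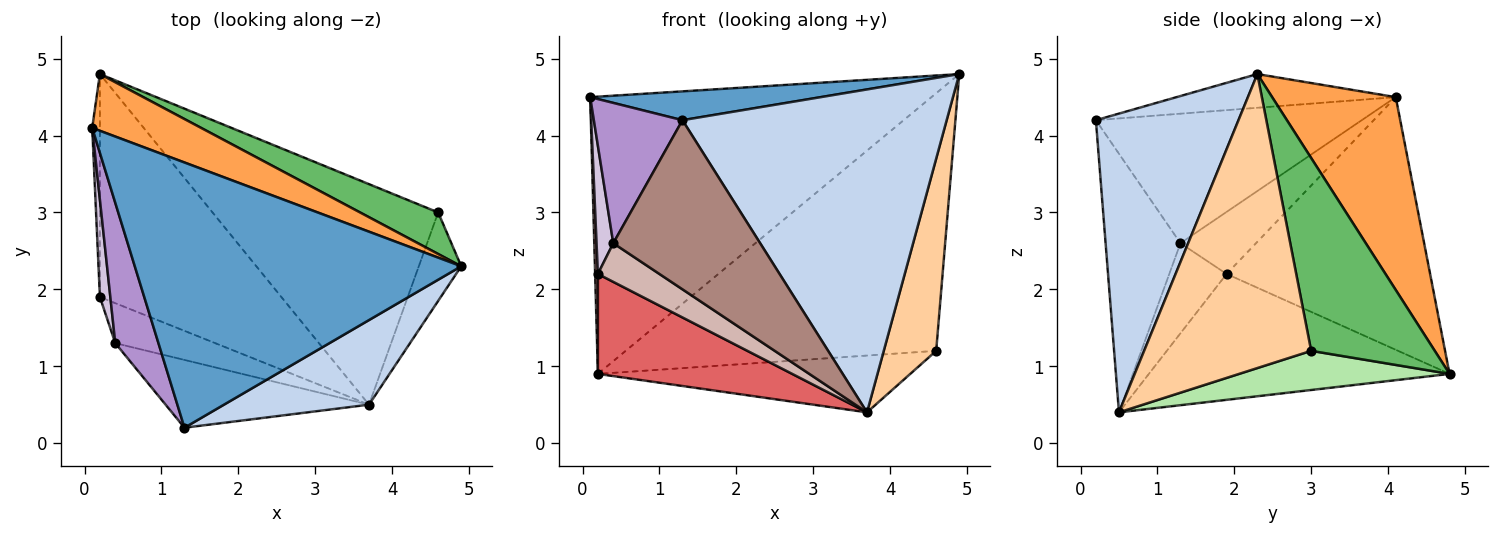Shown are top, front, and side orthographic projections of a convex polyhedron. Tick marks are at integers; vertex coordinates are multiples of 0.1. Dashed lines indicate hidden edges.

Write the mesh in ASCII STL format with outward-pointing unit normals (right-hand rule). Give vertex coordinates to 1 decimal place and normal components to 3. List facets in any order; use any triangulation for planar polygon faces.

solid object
 facet normal -0.102 -0.107 0.989
  outer loop
   vertex 1.3 0.2 4.2
   vertex 4.9 2.3 4.8
   vertex 0.1 4.1 4.5
  endloop
 endfacet
 facet normal 0.463 -0.858 0.225
  outer loop
   vertex 3.7 0.5 0.4
   vertex 4.9 2.3 4.8
   vertex 1.3 0.2 4.2
  endloop
 endfacet
 facet normal 0.334 0.923 0.189
  outer loop
   vertex 0.2 4.8 0.9
   vertex 0.1 4.1 4.5
   vertex 4.9 2.3 4.8
  endloop
 endfacet
 facet normal 0.945 -0.297 -0.136
  outer loop
   vertex 4.6 3.0 1.2
   vertex 4.9 2.3 4.8
   vertex 3.7 0.5 0.4
  endloop
 endfacet
 facet normal 0.366 0.919 0.148
  outer loop
   vertex 4.6 3.0 1.2
   vertex 0.2 4.8 0.9
   vertex 4.9 2.3 4.8
  endloop
 endfacet
 facet normal 0.166 0.246 -0.955
  outer loop
   vertex 4.6 3.0 1.2
   vertex 3.7 0.5 0.4
   vertex 0.2 4.8 0.9
  endloop
 endfacet
 facet normal -0.535 -0.346 -0.771
  outer loop
   vertex 0.2 1.9 2.2
   vertex 0.2 4.8 0.9
   vertex 3.7 0.5 0.4
  endloop
 endfacet
 facet normal -0.999 -0.014 -0.030
  outer loop
   vertex 0.2 1.9 2.2
   vertex 0.1 4.1 4.5
   vertex 0.2 4.8 0.9
  endloop
 endfacet
 facet normal -0.905 -0.302 0.302
  outer loop
   vertex 0.4 1.3 2.6
   vertex 1.3 0.2 4.2
   vertex 0.1 4.1 4.5
  endloop
 endfacet
 facet normal -0.963 -0.213 0.162
  outer loop
   vertex 0.4 1.3 2.6
   vertex 0.1 4.1 4.5
   vertex 0.2 1.9 2.2
  endloop
 endfacet
 facet normal -0.428 -0.839 -0.336
  outer loop
   vertex 0.4 1.3 2.6
   vertex 3.7 0.5 0.4
   vertex 1.3 0.2 4.2
  endloop
 endfacet
 facet normal -0.544 -0.583 -0.603
  outer loop
   vertex 0.4 1.3 2.6
   vertex 0.2 1.9 2.2
   vertex 3.7 0.5 0.4
  endloop
 endfacet
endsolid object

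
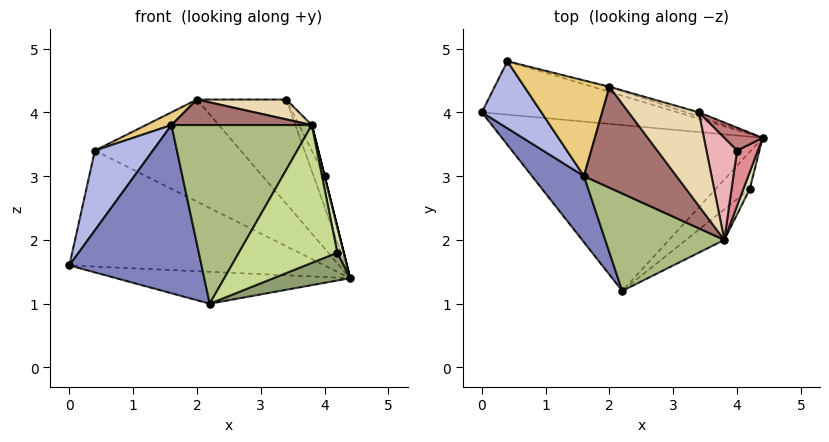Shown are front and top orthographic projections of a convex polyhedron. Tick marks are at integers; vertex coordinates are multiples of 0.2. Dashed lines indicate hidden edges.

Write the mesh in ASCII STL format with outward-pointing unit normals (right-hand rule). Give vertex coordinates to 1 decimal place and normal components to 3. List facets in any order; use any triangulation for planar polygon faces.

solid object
 facet normal -0.027 0.189 -0.982
  outer loop
   vertex 2.2 1.2 1.0
   vertex 0.0 4.0 1.6
   vertex 4.4 3.6 1.4
  endloop
 endfacet
 facet normal -0.735 -0.631 0.248
  outer loop
   vertex 1.6 3.0 3.8
   vertex 0.0 4.0 1.6
   vertex 2.2 1.2 1.0
  endloop
 endfacet
 facet normal 0.063 0.907 -0.417
  outer loop
   vertex 0.4 4.8 3.4
   vertex 4.4 3.6 1.4
   vertex 0.0 4.0 1.6
  endloop
 endfacet
 facet normal -0.806 -0.453 0.380
  outer loop
   vertex 0.4 4.8 3.4
   vertex 0.0 4.0 1.6
   vertex 1.6 3.0 3.8
  endloop
 endfacet
 facet normal 0.625 -0.469 -0.625
  outer loop
   vertex 4.2 2.8 1.8
   vertex 2.2 1.2 1.0
   vertex 4.4 3.6 1.4
  endloop
 endfacet
 facet normal -0.371 -0.815 0.445
  outer loop
   vertex 3.8 2.0 3.8
   vertex 1.6 3.0 3.8
   vertex 2.2 1.2 1.0
  endloop
 endfacet
 facet normal 0.655 -0.737 -0.164
  outer loop
   vertex 3.8 2.0 3.8
   vertex 2.2 1.2 1.0
   vertex 4.2 2.8 1.8
  endloop
 endfacet
 facet normal 0.976 -0.183 0.122
  outer loop
   vertex 3.8 2.0 3.8
   vertex 4.2 2.8 1.8
   vertex 4.4 3.6 1.4
  endloop
 endfacet
 facet normal 0.275 0.961 -0.039
  outer loop
   vertex 2.0 4.4 4.2
   vertex 3.4 4.0 4.2
   vertex 4.4 3.6 1.4
  endloop
 endfacet
 facet normal 0.265 0.963 -0.048
  outer loop
   vertex 2.0 4.4 4.2
   vertex 4.4 3.6 1.4
   vertex 0.4 4.8 3.4
  endloop
 endfacet
 facet normal -0.467 -0.117 0.876
  outer loop
   vertex 2.0 4.4 4.2
   vertex 0.4 4.8 3.4
   vertex 1.6 3.0 3.8
  endloop
 endfacet
 facet normal -0.059 -0.207 0.977
  outer loop
   vertex 2.0 4.4 4.2
   vertex 3.8 2.0 3.8
   vertex 3.4 4.0 4.2
  endloop
 endfacet
 facet normal -0.111 -0.244 0.964
  outer loop
   vertex 2.0 4.4 4.2
   vertex 1.6 3.0 3.8
   vertex 3.8 2.0 3.8
  endloop
 endfacet
 facet normal 0.894 0.358 0.268
  outer loop
   vertex 4.0 3.4 3.0
   vertex 4.4 3.6 1.4
   vertex 3.4 4.0 4.2
  endloop
 endfacet
 facet normal 0.970 0.000 0.243
  outer loop
   vertex 4.0 3.4 3.0
   vertex 3.8 2.0 3.8
   vertex 4.4 3.6 1.4
  endloop
 endfacet
 facet normal 0.909 0.101 0.404
  outer loop
   vertex 4.0 3.4 3.0
   vertex 3.4 4.0 4.2
   vertex 3.8 2.0 3.8
  endloop
 endfacet
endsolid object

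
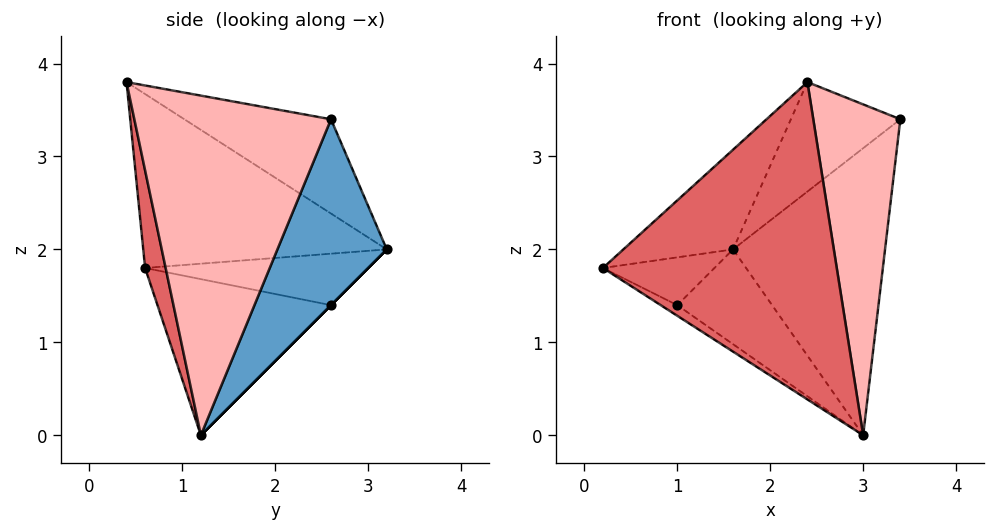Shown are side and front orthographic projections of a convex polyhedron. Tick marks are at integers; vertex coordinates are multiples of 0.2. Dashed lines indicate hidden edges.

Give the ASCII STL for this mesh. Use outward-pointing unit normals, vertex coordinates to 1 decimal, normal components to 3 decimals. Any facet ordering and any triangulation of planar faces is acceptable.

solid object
 facet normal 0.542 0.753 -0.374
  outer loop
   vertex 3.0 1.2 0.0
   vertex 1.6 3.2 2.0
   vertex 3.4 2.6 3.4
  endloop
 endfacet
 facet normal -0.816 0.408 0.408
  outer loop
   vertex 1.0 2.6 1.4
   vertex 0.2 0.6 1.8
   vertex 1.6 3.2 2.0
  endloop
 endfacet
 facet normal -0.548 0.052 -0.835
  outer loop
   vertex 1.0 2.6 1.4
   vertex 3.0 1.2 0.0
   vertex 0.2 0.6 1.8
  endloop
 endfacet
 facet normal 0.000 0.707 -0.707
  outer loop
   vertex 1.0 2.6 1.4
   vertex 1.6 3.2 2.0
   vertex 3.0 1.2 0.0
  endloop
 endfacet
 facet normal -0.631 0.284 0.722
  outer loop
   vertex 2.4 0.4 3.8
   vertex 1.6 3.2 2.0
   vertex 0.2 0.6 1.8
  endloop
 endfacet
 facet normal -0.492 0.367 0.790
  outer loop
   vertex 2.4 0.4 3.8
   vertex 3.4 2.6 3.4
   vertex 1.6 3.2 2.0
  endloop
 endfacet
 facet normal 0.086 -0.978 -0.192
  outer loop
   vertex 2.4 0.4 3.8
   vertex 0.2 0.6 1.8
   vertex 3.0 1.2 0.0
  endloop
 endfacet
 facet normal 0.913 -0.404 0.059
  outer loop
   vertex 2.4 0.4 3.8
   vertex 3.0 1.2 0.0
   vertex 3.4 2.6 3.4
  endloop
 endfacet
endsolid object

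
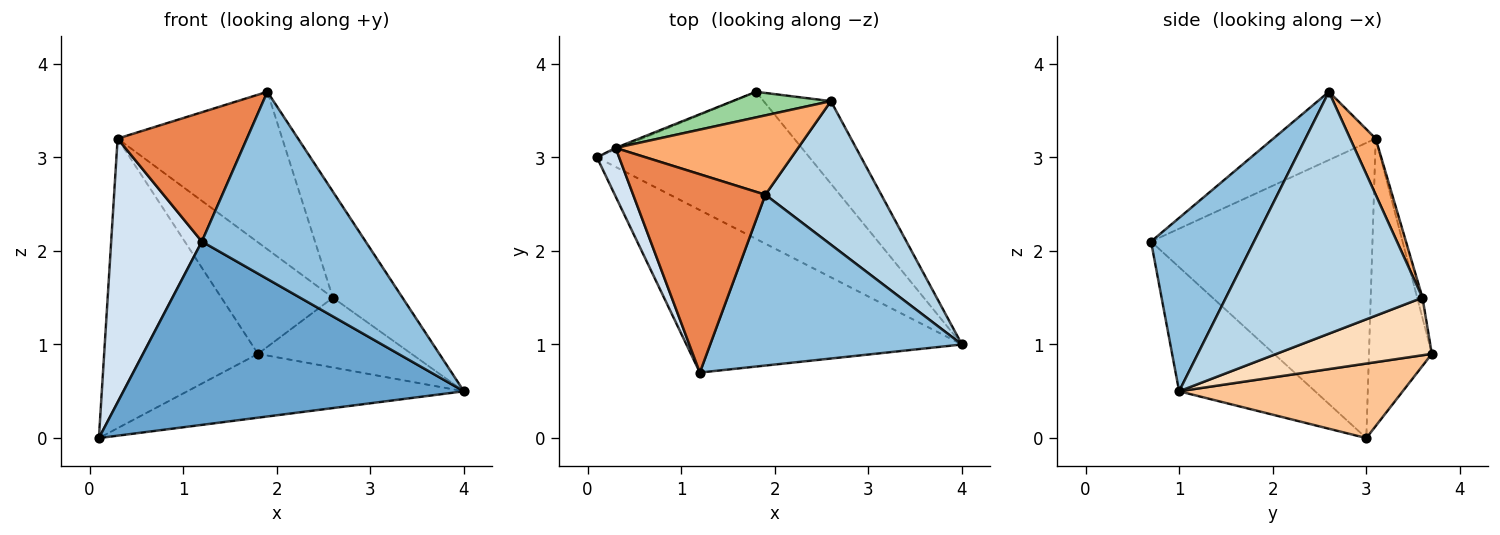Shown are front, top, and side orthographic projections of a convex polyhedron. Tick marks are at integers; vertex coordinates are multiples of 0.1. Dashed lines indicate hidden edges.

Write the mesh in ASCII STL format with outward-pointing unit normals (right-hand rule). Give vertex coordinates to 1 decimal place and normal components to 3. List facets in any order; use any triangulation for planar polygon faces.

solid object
 facet normal -0.286 -0.717 -0.635
  outer loop
   vertex 1.2 0.7 2.1
   vertex 0.1 3.0 0.0
   vertex 4.0 1.0 0.5
  endloop
 endfacet
 facet normal 0.421 -0.670 0.611
  outer loop
   vertex 1.9 2.6 3.7
   vertex 1.2 0.7 2.1
   vertex 4.0 1.0 0.5
  endloop
 endfacet
 facet normal 0.859 0.304 0.412
  outer loop
   vertex 2.6 3.6 1.5
   vertex 1.9 2.6 3.7
   vertex 4.0 1.0 0.5
  endloop
 endfacet
 facet normal -0.923 -0.378 0.070
  outer loop
   vertex 0.3 3.1 3.2
   vertex 0.1 3.0 0.0
   vertex 1.2 0.7 2.1
  endloop
 endfacet
 facet normal -0.397 -0.501 0.769
  outer loop
   vertex 0.3 3.1 3.2
   vertex 1.2 0.7 2.1
   vertex 1.9 2.6 3.7
  endloop
 endfacet
 facet normal 0.137 0.885 0.446
  outer loop
   vertex 0.3 3.1 3.2
   vertex 1.9 2.6 3.7
   vertex 2.6 3.6 1.5
  endloop
 endfacet
 facet normal 0.306 0.379 -0.873
  outer loop
   vertex 1.8 3.7 0.9
   vertex 4.0 1.0 0.5
   vertex 0.1 3.0 0.0
  endloop
 endfacet
 facet normal 0.547 0.540 -0.639
  outer loop
   vertex 1.8 3.7 0.9
   vertex 2.6 3.6 1.5
   vertex 4.0 1.0 0.5
  endloop
 endfacet
 facet normal -0.378 0.926 -0.005
  outer loop
   vertex 1.8 3.7 0.9
   vertex 0.1 3.0 0.0
   vertex 0.3 3.1 3.2
  endloop
 endfacet
 facet normal -0.046 0.974 0.224
  outer loop
   vertex 1.8 3.7 0.9
   vertex 0.3 3.1 3.2
   vertex 2.6 3.6 1.5
  endloop
 endfacet
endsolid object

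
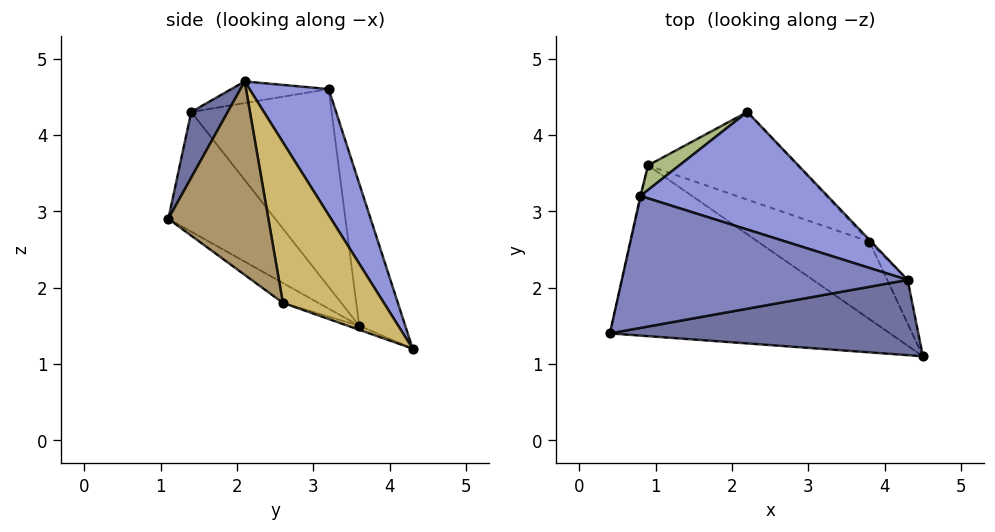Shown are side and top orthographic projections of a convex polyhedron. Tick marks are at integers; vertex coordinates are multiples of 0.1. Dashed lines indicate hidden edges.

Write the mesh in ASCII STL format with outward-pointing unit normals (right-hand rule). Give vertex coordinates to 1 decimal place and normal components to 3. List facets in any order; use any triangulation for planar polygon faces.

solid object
 facet normal 0.105 -0.864 0.492
  outer loop
   vertex 4.3 2.1 4.7
   vertex 0.4 1.4 4.3
   vertex 4.5 1.1 2.9
  endloop
 endfacet
 facet normal -0.075 -0.148 0.986
  outer loop
   vertex 0.8 3.2 4.6
   vertex 0.4 1.4 4.3
   vertex 4.3 2.1 4.7
  endloop
 endfacet
 facet normal 0.265 0.880 0.394
  outer loop
   vertex 0.8 3.2 4.6
   vertex 4.3 2.1 4.7
   vertex 2.2 4.3 1.2
  endloop
 endfacet
 facet normal -0.267 -0.734 -0.624
  outer loop
   vertex 0.9 3.6 1.5
   vertex 4.5 1.1 2.9
   vertex 0.4 1.4 4.3
  endloop
 endfacet
 facet normal -0.976 0.217 -0.003
  outer loop
   vertex 0.9 3.6 1.5
   vertex 0.4 1.4 4.3
   vertex 0.8 3.2 4.6
  endloop
 endfacet
 facet normal -0.454 0.886 0.100
  outer loop
   vertex 0.9 3.6 1.5
   vertex 0.8 3.2 4.6
   vertex 2.2 4.3 1.2
  endloop
 endfacet
 facet normal -0.137 -0.626 -0.767
  outer loop
   vertex 3.8 2.6 1.8
   vertex 4.5 1.1 2.9
   vertex 0.9 3.6 1.5
  endloop
 endfacet
 facet normal -0.025 -0.354 -0.935
  outer loop
   vertex 3.8 2.6 1.8
   vertex 0.9 3.6 1.5
   vertex 2.2 4.3 1.2
  endloop
 endfacet
 facet normal 0.927 0.361 -0.098
  outer loop
   vertex 3.8 2.6 1.8
   vertex 4.3 2.1 4.7
   vertex 4.5 1.1 2.9
  endloop
 endfacet
 facet normal 0.730 0.684 -0.008
  outer loop
   vertex 3.8 2.6 1.8
   vertex 2.2 4.3 1.2
   vertex 4.3 2.1 4.7
  endloop
 endfacet
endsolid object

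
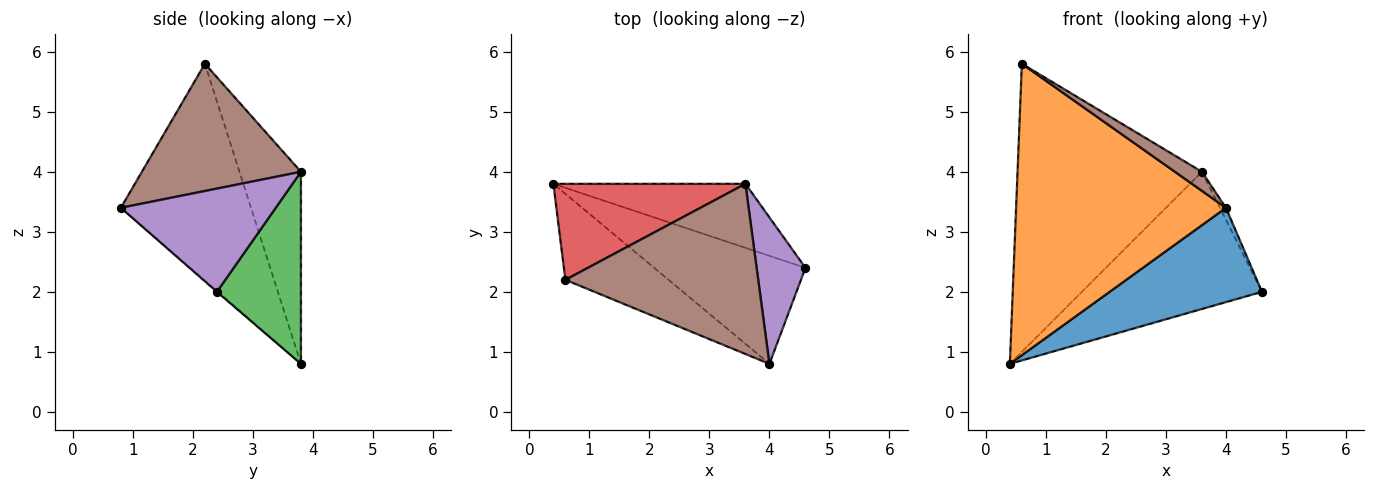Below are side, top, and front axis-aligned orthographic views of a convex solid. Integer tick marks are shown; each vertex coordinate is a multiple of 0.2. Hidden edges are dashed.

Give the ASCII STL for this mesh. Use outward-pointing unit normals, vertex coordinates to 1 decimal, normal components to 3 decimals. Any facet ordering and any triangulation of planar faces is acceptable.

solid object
 facet normal -0.004 -0.658 -0.753
  outer loop
   vertex 4.0 0.8 3.4
   vertex 0.4 3.8 0.8
   vertex 4.6 2.4 2.0
  endloop
 endfacet
 facet normal -0.511 -0.824 -0.243
  outer loop
   vertex 0.6 2.2 5.8
   vertex 0.4 3.8 0.8
   vertex 4.0 0.8 3.4
  endloop
 endfacet
 facet normal 0.389 0.835 -0.389
  outer loop
   vertex 3.6 3.8 4.0
   vertex 4.6 2.4 2.0
   vertex 0.4 3.8 0.8
  endloop
 endfacet
 facet normal -0.302 0.905 0.302
  outer loop
   vertex 3.6 3.8 4.0
   vertex 0.4 3.8 0.8
   vertex 0.6 2.2 5.8
  endloop
 endfacet
 facet normal 0.903 0.035 0.427
  outer loop
   vertex 3.6 3.8 4.0
   vertex 4.0 0.8 3.4
   vertex 4.6 2.4 2.0
  endloop
 endfacet
 facet normal 0.548 -0.093 0.831
  outer loop
   vertex 3.6 3.8 4.0
   vertex 0.6 2.2 5.8
   vertex 4.0 0.8 3.4
  endloop
 endfacet
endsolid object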